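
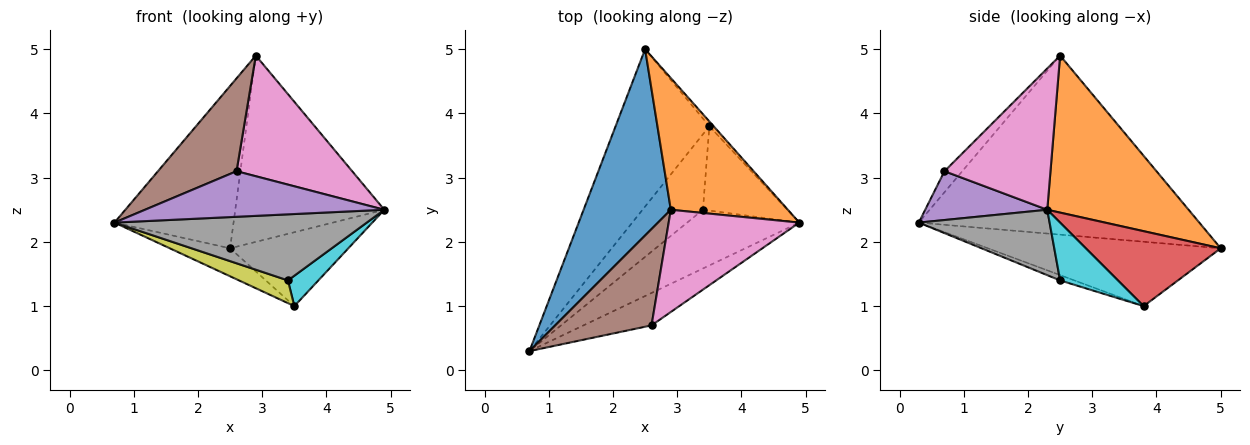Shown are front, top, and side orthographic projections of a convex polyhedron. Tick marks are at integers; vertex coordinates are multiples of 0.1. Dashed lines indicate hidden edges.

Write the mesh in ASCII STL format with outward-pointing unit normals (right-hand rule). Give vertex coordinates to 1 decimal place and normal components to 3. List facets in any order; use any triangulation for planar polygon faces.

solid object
 facet normal -0.840 0.357 0.409
  outer loop
   vertex 2.9 2.5 4.9
   vertex 2.5 5.0 1.9
   vertex 0.7 0.3 2.3
  endloop
 endfacet
 facet normal 0.612 0.646 0.456
  outer loop
   vertex 2.9 2.5 4.9
   vertex 4.9 2.3 2.5
   vertex 2.5 5.0 1.9
  endloop
 endfacet
 facet normal -0.560 0.145 -0.816
  outer loop
   vertex 3.5 3.8 1.0
   vertex 0.7 0.3 2.3
   vertex 2.5 5.0 1.9
  endloop
 endfacet
 facet normal 0.751 0.658 -0.043
  outer loop
   vertex 3.5 3.8 1.0
   vertex 2.5 5.0 1.9
   vertex 4.9 2.3 2.5
  endloop
 endfacet
 facet normal 0.384 -0.752 -0.535
  outer loop
   vertex 2.6 0.7 3.1
   vertex 0.7 0.3 2.3
   vertex 4.9 2.3 2.5
  endloop
 endfacet
 facet normal -0.155 -0.685 0.711
  outer loop
   vertex 2.6 0.7 3.1
   vertex 2.9 2.5 4.9
   vertex 0.7 0.3 2.3
  endloop
 endfacet
 facet normal 0.573 -0.625 0.530
  outer loop
   vertex 2.6 0.7 3.1
   vertex 4.9 2.3 2.5
   vertex 2.9 2.5 4.9
  endloop
 endfacet
 facet normal 0.361 -0.697 -0.619
  outer loop
   vertex 3.4 2.5 1.4
   vertex 4.9 2.3 2.5
   vertex 0.7 0.3 2.3
  endloop
 endfacet
 facet normal -0.084 -0.287 -0.954
  outer loop
   vertex 3.4 2.5 1.4
   vertex 0.7 0.3 2.3
   vertex 3.5 3.8 1.0
  endloop
 endfacet
 facet normal 0.542 -0.285 -0.791
  outer loop
   vertex 3.4 2.5 1.4
   vertex 3.5 3.8 1.0
   vertex 4.9 2.3 2.5
  endloop
 endfacet
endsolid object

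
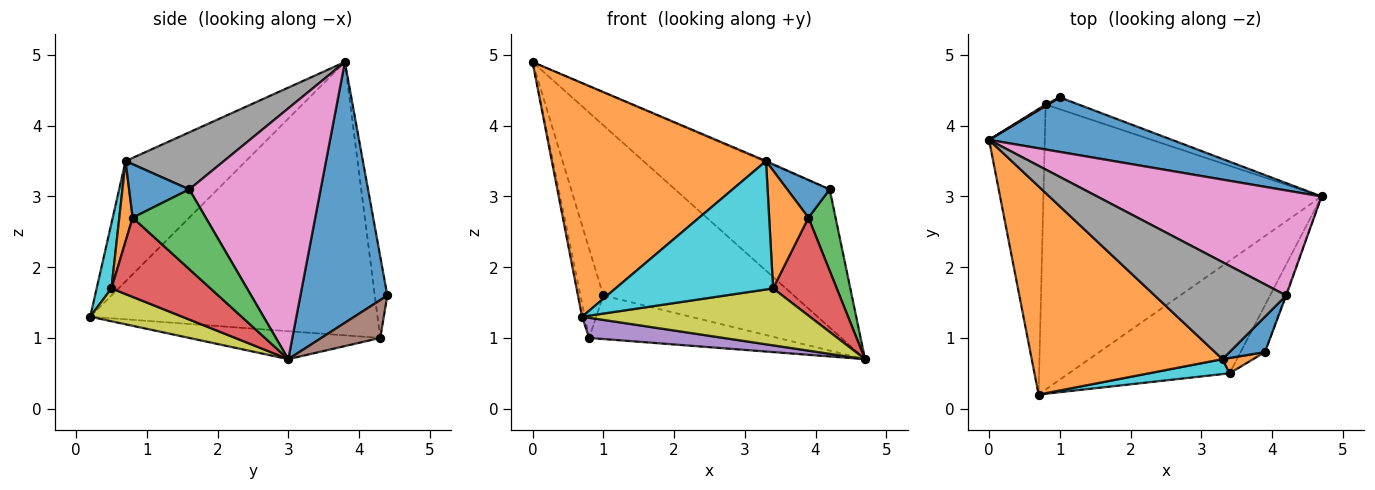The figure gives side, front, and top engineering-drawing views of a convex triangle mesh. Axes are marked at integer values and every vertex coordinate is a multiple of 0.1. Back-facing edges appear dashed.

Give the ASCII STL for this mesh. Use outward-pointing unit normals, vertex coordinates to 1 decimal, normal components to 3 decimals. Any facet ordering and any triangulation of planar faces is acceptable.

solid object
 facet normal 0.399 0.874 0.280
  outer loop
   vertex 1.0 4.4 1.6
   vertex 0.0 3.8 4.9
   vertex 4.7 3.0 0.7
  endloop
 endfacet
 facet normal -0.387 -0.689 0.613
  outer loop
   vertex 3.3 0.7 3.5
   vertex 0.0 3.8 4.9
   vertex 0.7 0.2 1.3
  endloop
 endfacet
 facet normal -0.980 0.009 -0.200
  outer loop
   vertex 0.8 4.3 1.0
   vertex 0.7 0.2 1.3
   vertex 0.0 3.8 4.9
  endloop
 endfacet
 facet normal -0.480 0.877 0.014
  outer loop
   vertex 0.8 4.3 1.0
   vertex 0.0 3.8 4.9
   vertex 1.0 4.4 1.6
  endloop
 endfacet
 facet normal -0.100 -0.070 -0.993
  outer loop
   vertex 0.8 4.3 1.0
   vertex 4.7 3.0 0.7
   vertex 0.7 0.2 1.3
  endloop
 endfacet
 facet normal 0.289 0.924 -0.250
  outer loop
   vertex 0.8 4.3 1.0
   vertex 1.0 4.4 1.6
   vertex 4.7 3.0 0.7
  endloop
 endfacet
 facet normal 0.560 0.659 0.501
  outer loop
   vertex 4.2 1.6 3.1
   vertex 4.7 3.0 0.7
   vertex 0.0 3.8 4.9
  endloop
 endfacet
 facet normal 0.398 0.010 0.917
  outer loop
   vertex 4.2 1.6 3.1
   vertex 0.0 3.8 4.9
   vertex 3.3 0.7 3.5
  endloop
 endfacet
 facet normal 0.179 -0.444 -0.878
  outer loop
   vertex 3.4 0.5 1.7
   vertex 0.7 0.2 1.3
   vertex 4.7 3.0 0.7
  endloop
 endfacet
 facet normal 0.093 -0.989 0.115
  outer loop
   vertex 3.4 0.5 1.7
   vertex 3.3 0.7 3.5
   vertex 0.7 0.2 1.3
  endloop
 endfacet
 facet normal 0.719 -0.507 0.476
  outer loop
   vertex 3.9 0.8 2.7
   vertex 4.2 1.6 3.1
   vertex 3.3 0.7 3.5
  endloop
 endfacet
 facet normal 0.319 -0.940 0.122
  outer loop
   vertex 3.9 0.8 2.7
   vertex 3.3 0.7 3.5
   vertex 3.4 0.5 1.7
  endloop
 endfacet
 facet normal 0.938 -0.348 -0.008
  outer loop
   vertex 3.9 0.8 2.7
   vertex 4.7 3.0 0.7
   vertex 4.2 1.6 3.1
  endloop
 endfacet
 facet normal 0.814 -0.524 -0.250
  outer loop
   vertex 3.9 0.8 2.7
   vertex 3.4 0.5 1.7
   vertex 4.7 3.0 0.7
  endloop
 endfacet
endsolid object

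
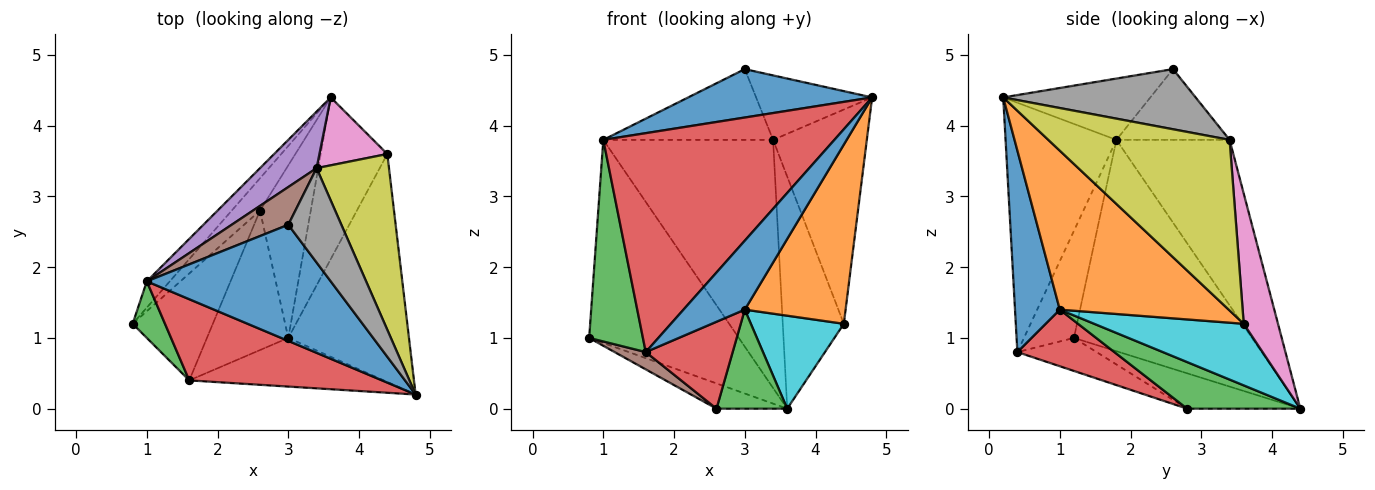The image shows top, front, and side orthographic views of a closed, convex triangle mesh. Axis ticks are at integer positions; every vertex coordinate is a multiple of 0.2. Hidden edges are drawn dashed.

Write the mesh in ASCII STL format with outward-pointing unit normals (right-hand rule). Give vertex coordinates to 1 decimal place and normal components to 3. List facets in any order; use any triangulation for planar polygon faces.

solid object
 facet normal -0.294 -0.368 0.882
  outer loop
   vertex 1.0 1.8 3.8
   vertex 4.8 0.2 4.4
   vertex 3.0 2.6 4.8
  endloop
 endfacet
 facet normal -0.763 0.641 -0.083
  outer loop
   vertex 1.0 1.8 3.8
   vertex 3.6 4.4 0.0
   vertex 0.8 1.2 1.0
  endloop
 endfacet
 facet normal -0.667 -0.717 0.201
  outer loop
   vertex 1.6 0.4 0.8
   vertex 1.0 1.8 3.8
   vertex 0.8 1.2 1.0
  endloop
 endfacet
 facet normal -0.410 -0.855 0.317
  outer loop
   vertex 1.6 0.4 0.8
   vertex 4.8 0.2 4.4
   vertex 1.0 1.8 3.8
  endloop
 endfacet
 facet normal -0.545 0.817 0.186
  outer loop
   vertex 3.4 3.4 3.8
   vertex 3.6 4.4 0.0
   vertex 1.0 1.8 3.8
  endloop
 endfacet
 facet normal -0.507 0.761 0.406
  outer loop
   vertex 3.4 3.4 3.8
   vertex 1.0 1.8 3.8
   vertex 3.0 2.6 4.8
  endloop
 endfacet
 facet normal 0.474 0.845 0.247
  outer loop
   vertex 3.4 3.4 3.8
   vertex 4.4 3.6 1.2
   vertex 3.6 4.4 0.0
  endloop
 endfacet
 facet normal 0.683 0.412 0.603
  outer loop
   vertex 3.4 3.4 3.8
   vertex 3.0 2.6 4.8
   vertex 4.8 0.2 4.4
  endloop
 endfacet
 facet normal 0.831 0.430 0.353
  outer loop
   vertex 3.4 3.4 3.8
   vertex 4.8 0.2 4.4
   vertex 4.4 3.6 1.2
  endloop
 endfacet
 facet normal 0.626 -0.389 -0.676
  outer loop
   vertex 3.0 1.0 1.4
   vertex 3.6 4.4 0.0
   vertex 4.4 3.6 1.2
  endloop
 endfacet
 facet normal 0.513 -0.702 -0.495
  outer loop
   vertex 3.0 1.0 1.4
   vertex 4.8 0.2 4.4
   vertex 1.6 0.4 0.8
  endloop
 endfacet
 facet normal 0.719 -0.429 -0.546
  outer loop
   vertex 3.0 1.0 1.4
   vertex 4.4 3.6 1.2
   vertex 4.8 0.2 4.4
  endloop
 endfacet
 facet normal 0.623 -0.389 -0.679
  outer loop
   vertex 2.6 2.8 0.0
   vertex 3.6 4.4 0.0
   vertex 3.0 1.0 1.4
  endloop
 endfacet
 facet normal 0.508 -0.455 -0.731
  outer loop
   vertex 2.6 2.8 0.0
   vertex 3.0 1.0 1.4
   vertex 1.6 0.4 0.8
  endloop
 endfacet
 facet normal -0.702 0.439 -0.561
  outer loop
   vertex 2.6 2.8 0.0
   vertex 0.8 1.2 1.0
   vertex 3.6 4.4 0.0
  endloop
 endfacet
 facet normal -0.377 -0.148 -0.915
  outer loop
   vertex 2.6 2.8 0.0
   vertex 1.6 0.4 0.8
   vertex 0.8 1.2 1.0
  endloop
 endfacet
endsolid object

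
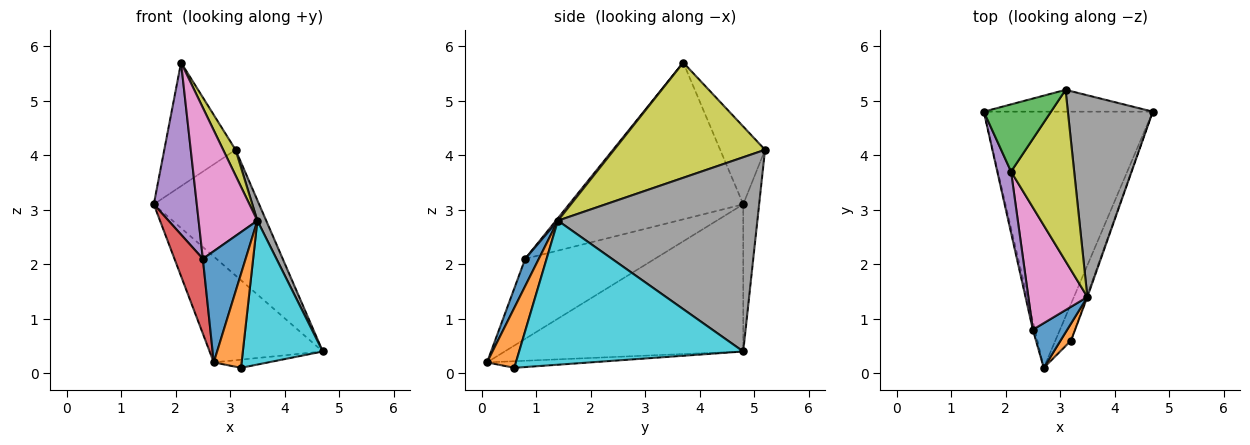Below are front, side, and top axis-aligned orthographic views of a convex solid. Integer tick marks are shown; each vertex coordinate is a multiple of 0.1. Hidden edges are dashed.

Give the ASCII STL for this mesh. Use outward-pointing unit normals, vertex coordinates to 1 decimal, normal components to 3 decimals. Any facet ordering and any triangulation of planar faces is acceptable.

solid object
 facet normal -0.627 0.297 -0.720
  outer loop
   vertex 2.7 0.1 0.2
   vertex 1.6 4.8 3.1
   vertex 4.7 4.8 0.4
  endloop
 endfacet
 facet normal -0.147 0.975 -0.169
  outer loop
   vertex 3.1 5.2 4.1
   vertex 4.7 4.8 0.4
   vertex 1.6 4.8 3.1
  endloop
 endfacet
 facet normal -0.484 0.769 0.418
  outer loop
   vertex 3.1 5.2 4.1
   vertex 1.6 4.8 3.1
   vertex 2.1 3.7 5.7
  endloop
 endfacet
 facet normal -0.977 -0.214 -0.024
  outer loop
   vertex 2.5 0.8 2.1
   vertex 1.6 4.8 3.1
   vertex 2.7 0.1 0.2
  endloop
 endfacet
 facet normal -0.967 -0.239 0.085
  outer loop
   vertex 2.5 0.8 2.1
   vertex 2.1 3.7 5.7
   vertex 1.6 4.8 3.1
  endloop
 endfacet
 facet normal -0.381 0.201 -0.903
  outer loop
   vertex 3.2 0.6 0.1
   vertex 2.7 0.1 0.2
   vertex 4.7 4.8 0.4
  endloop
 endfacet
 facet normal 0.026 -0.777 0.629
  outer loop
   vertex 3.5 1.4 2.8
   vertex 2.1 3.7 5.7
   vertex 2.5 0.8 2.1
  endloop
 endfacet
 facet normal 0.915 -0.041 0.400
  outer loop
   vertex 3.5 1.4 2.8
   vertex 4.7 4.8 0.4
   vertex 3.1 5.2 4.1
  endloop
 endfacet
 facet normal 0.875 -0.072 0.479
  outer loop
   vertex 3.5 1.4 2.8
   vertex 3.1 5.2 4.1
   vertex 2.1 3.7 5.7
  endloop
 endfacet
 facet normal 0.942 -0.336 -0.005
  outer loop
   vertex 3.5 1.4 2.8
   vertex 3.2 0.6 0.1
   vertex 4.7 4.8 0.4
  endloop
 endfacet
 facet normal 0.284 -0.890 0.358
  outer loop
   vertex 3.5 1.4 2.8
   vertex 2.5 0.8 2.1
   vertex 2.7 0.1 0.2
  endloop
 endfacet
 facet normal 0.714 -0.689 0.125
  outer loop
   vertex 3.5 1.4 2.8
   vertex 2.7 0.1 0.2
   vertex 3.2 0.6 0.1
  endloop
 endfacet
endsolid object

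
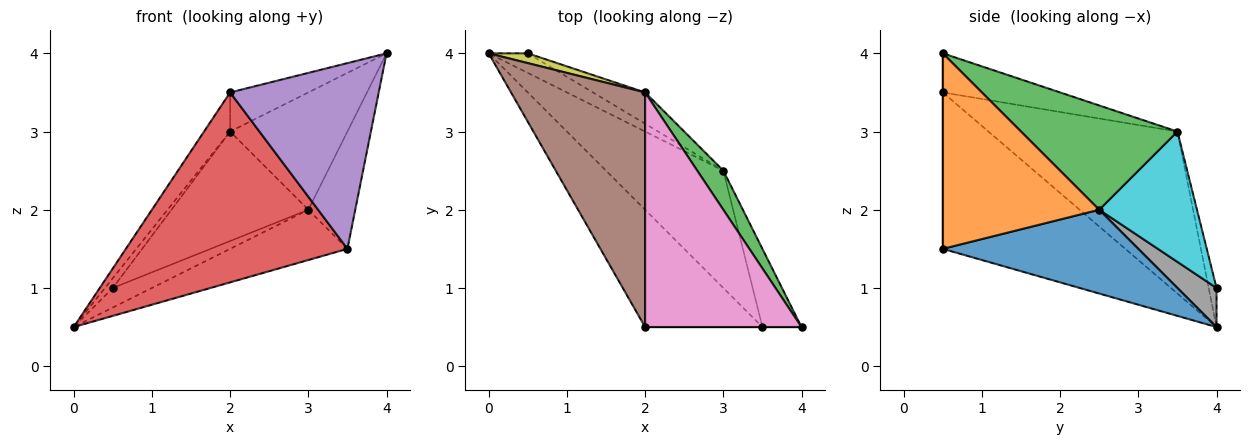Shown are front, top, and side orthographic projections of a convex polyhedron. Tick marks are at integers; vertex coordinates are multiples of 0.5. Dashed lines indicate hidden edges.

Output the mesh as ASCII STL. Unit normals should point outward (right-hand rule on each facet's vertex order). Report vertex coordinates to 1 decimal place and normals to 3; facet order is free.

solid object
 facet normal 0.549 0.329 -0.768
  outer loop
   vertex 3.0 2.5 2.0
   vertex 3.5 0.5 1.5
   vertex 0.0 4.0 0.5
  endloop
 endfacet
 facet normal 0.941 0.282 -0.188
  outer loop
   vertex 3.0 2.5 2.0
   vertex 4.0 0.5 4.0
   vertex 3.5 0.5 1.5
  endloop
 endfacet
 facet normal 0.784 0.588 0.196
  outer loop
   vertex 2.0 3.5 3.0
   vertex 4.0 0.5 4.0
   vertex 3.0 2.5 2.0
  endloop
 endfacet
 facet normal -0.574 -0.697 -0.430
  outer loop
   vertex 2.0 0.5 3.5
   vertex 0.0 4.0 0.5
   vertex 3.5 0.5 1.5
  endloop
 endfacet
 facet normal 0.000 -1.000 0.000
  outer loop
   vertex 2.0 0.5 3.5
   vertex 3.5 0.5 1.5
   vertex 4.0 0.5 4.0
  endloop
 endfacet
 facet normal -0.766 0.106 0.634
  outer loop
   vertex 2.0 0.5 3.5
   vertex 2.0 3.5 3.0
   vertex 0.0 4.0 0.5
  endloop
 endfacet
 facet normal -0.239 0.160 0.958
  outer loop
   vertex 2.0 0.5 3.5
   vertex 4.0 0.5 4.0
   vertex 2.0 3.5 3.0
  endloop
 endfacet
 facet normal 0.577 0.577 -0.577
  outer loop
   vertex 0.5 4.0 1.0
   vertex 3.0 2.5 2.0
   vertex 0.0 4.0 0.5
  endloop
 endfacet
 facet normal -0.577 0.577 0.577
  outer loop
   vertex 0.5 4.0 1.0
   vertex 0.0 4.0 0.5
   vertex 2.0 3.5 3.0
  endloop
 endfacet
 facet normal 0.566 0.793 -0.226
  outer loop
   vertex 0.5 4.0 1.0
   vertex 2.0 3.5 3.0
   vertex 3.0 2.5 2.0
  endloop
 endfacet
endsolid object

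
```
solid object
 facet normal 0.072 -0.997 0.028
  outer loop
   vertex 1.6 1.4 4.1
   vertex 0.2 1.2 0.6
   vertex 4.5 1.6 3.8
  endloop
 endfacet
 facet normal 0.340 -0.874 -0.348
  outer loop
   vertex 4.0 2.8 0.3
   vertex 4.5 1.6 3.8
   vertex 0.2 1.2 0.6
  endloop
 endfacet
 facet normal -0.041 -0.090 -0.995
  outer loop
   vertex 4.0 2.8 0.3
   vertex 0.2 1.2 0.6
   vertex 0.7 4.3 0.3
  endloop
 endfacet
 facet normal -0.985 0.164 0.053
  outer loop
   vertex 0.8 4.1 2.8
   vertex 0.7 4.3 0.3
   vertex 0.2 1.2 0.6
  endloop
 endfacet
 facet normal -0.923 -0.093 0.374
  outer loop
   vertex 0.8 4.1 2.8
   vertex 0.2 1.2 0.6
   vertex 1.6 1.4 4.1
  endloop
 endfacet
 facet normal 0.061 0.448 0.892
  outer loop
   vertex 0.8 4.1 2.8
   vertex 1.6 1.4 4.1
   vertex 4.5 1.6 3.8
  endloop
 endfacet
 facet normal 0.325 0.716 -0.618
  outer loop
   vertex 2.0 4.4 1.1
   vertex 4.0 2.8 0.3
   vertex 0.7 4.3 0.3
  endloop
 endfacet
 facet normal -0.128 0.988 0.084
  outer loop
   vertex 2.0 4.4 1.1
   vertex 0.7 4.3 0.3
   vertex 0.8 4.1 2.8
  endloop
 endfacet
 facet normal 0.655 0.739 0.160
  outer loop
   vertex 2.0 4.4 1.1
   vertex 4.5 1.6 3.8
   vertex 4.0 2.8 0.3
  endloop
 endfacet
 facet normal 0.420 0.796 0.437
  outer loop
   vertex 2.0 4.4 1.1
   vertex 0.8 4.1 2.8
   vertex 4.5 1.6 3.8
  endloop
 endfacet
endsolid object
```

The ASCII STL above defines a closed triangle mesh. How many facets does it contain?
10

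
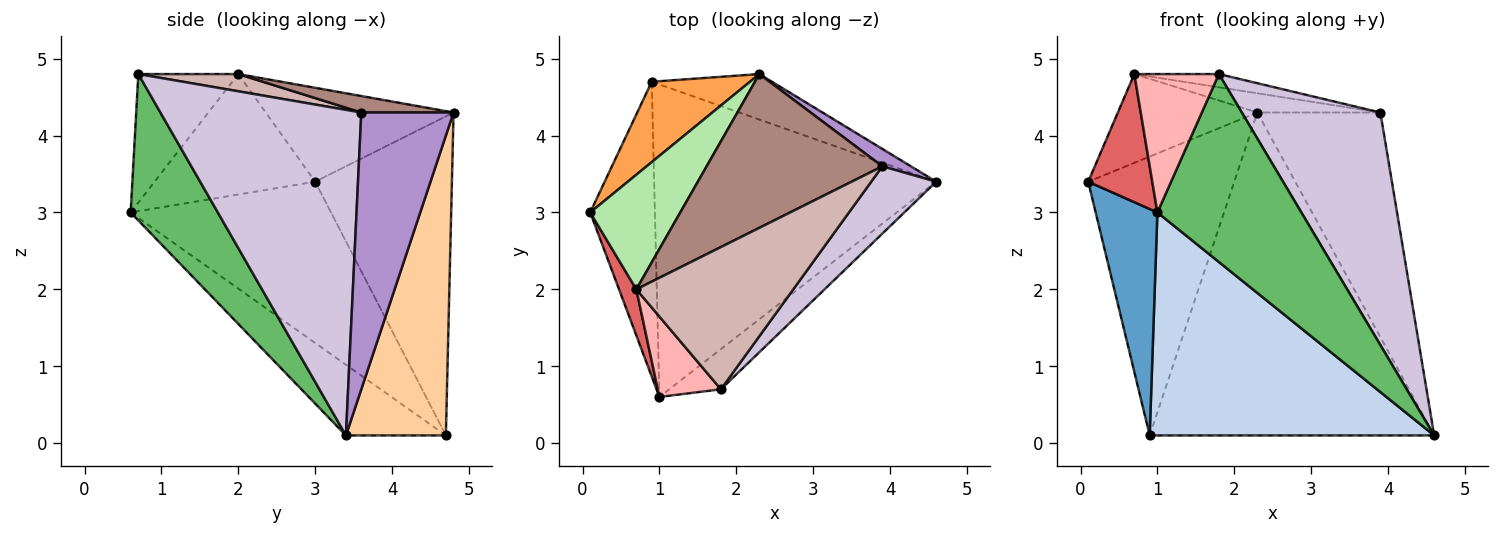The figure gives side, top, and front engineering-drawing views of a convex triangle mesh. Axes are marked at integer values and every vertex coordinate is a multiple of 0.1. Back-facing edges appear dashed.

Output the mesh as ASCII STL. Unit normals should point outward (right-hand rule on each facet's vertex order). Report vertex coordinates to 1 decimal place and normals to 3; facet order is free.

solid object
 facet normal -0.892 -0.275 -0.358
  outer loop
   vertex 0.9 4.7 0.1
   vertex 1.0 0.6 3.0
   vertex 0.1 3.0 3.4
  endloop
 endfacet
 facet normal -0.200 -0.569 -0.798
  outer loop
   vertex 0.9 4.7 0.1
   vertex 4.6 3.4 0.1
   vertex 1.0 0.6 3.0
  endloop
 endfacet
 facet normal -0.669 0.714 0.206
  outer loop
   vertex 0.9 4.7 0.1
   vertex 0.1 3.0 3.4
   vertex 2.3 4.8 4.3
  endloop
 endfacet
 facet normal 0.329 0.935 -0.132
  outer loop
   vertex 0.9 4.7 0.1
   vertex 2.3 4.8 4.3
   vertex 4.6 3.4 0.1
  endloop
 endfacet
 facet normal 0.510 -0.841 -0.180
  outer loop
   vertex 1.8 0.7 4.8
   vertex 1.0 0.6 3.0
   vertex 4.6 3.4 0.1
  endloop
 endfacet
 facet normal -0.636 0.472 0.610
  outer loop
   vertex 0.7 2.0 4.8
   vertex 2.3 4.8 4.3
   vertex 0.1 3.0 3.4
  endloop
 endfacet
 facet normal -0.921 -0.367 0.132
  outer loop
   vertex 0.7 2.0 4.8
   vertex 0.1 3.0 3.4
   vertex 1.0 0.6 3.0
  endloop
 endfacet
 facet normal -0.715 -0.605 0.351
  outer loop
   vertex 0.7 2.0 4.8
   vertex 1.0 0.6 3.0
   vertex 1.8 0.7 4.8
  endloop
 endfacet
 facet normal 0.599 0.798 0.062
  outer loop
   vertex 3.9 3.6 4.3
   vertex 4.6 3.4 0.1
   vertex 2.3 4.8 4.3
  endloop
 endfacet
 facet normal 0.812 -0.560 0.162
  outer loop
   vertex 3.9 3.6 4.3
   vertex 1.8 0.7 4.8
   vertex 4.6 3.4 0.1
  endloop
 endfacet
 facet normal 0.093 0.124 0.988
  outer loop
   vertex 3.9 3.6 4.3
   vertex 2.3 4.8 4.3
   vertex 0.7 2.0 4.8
  endloop
 endfacet
 facet normal 0.109 0.092 0.990
  outer loop
   vertex 3.9 3.6 4.3
   vertex 0.7 2.0 4.8
   vertex 1.8 0.7 4.8
  endloop
 endfacet
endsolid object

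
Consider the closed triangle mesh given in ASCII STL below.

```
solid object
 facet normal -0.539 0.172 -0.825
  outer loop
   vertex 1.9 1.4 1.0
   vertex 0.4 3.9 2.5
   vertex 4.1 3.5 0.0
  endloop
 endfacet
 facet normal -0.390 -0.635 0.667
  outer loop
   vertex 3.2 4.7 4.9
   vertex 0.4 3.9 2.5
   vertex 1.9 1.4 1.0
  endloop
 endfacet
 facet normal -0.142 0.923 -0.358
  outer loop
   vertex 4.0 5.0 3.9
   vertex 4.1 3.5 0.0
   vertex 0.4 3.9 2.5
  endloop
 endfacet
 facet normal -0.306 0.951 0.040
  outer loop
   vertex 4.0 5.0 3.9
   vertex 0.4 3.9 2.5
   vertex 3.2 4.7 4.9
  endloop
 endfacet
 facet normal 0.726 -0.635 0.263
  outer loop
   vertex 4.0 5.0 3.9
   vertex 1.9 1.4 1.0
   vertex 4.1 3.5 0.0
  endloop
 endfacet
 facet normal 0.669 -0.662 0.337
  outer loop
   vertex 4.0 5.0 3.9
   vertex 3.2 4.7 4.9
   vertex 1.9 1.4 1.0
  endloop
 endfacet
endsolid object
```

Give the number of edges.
9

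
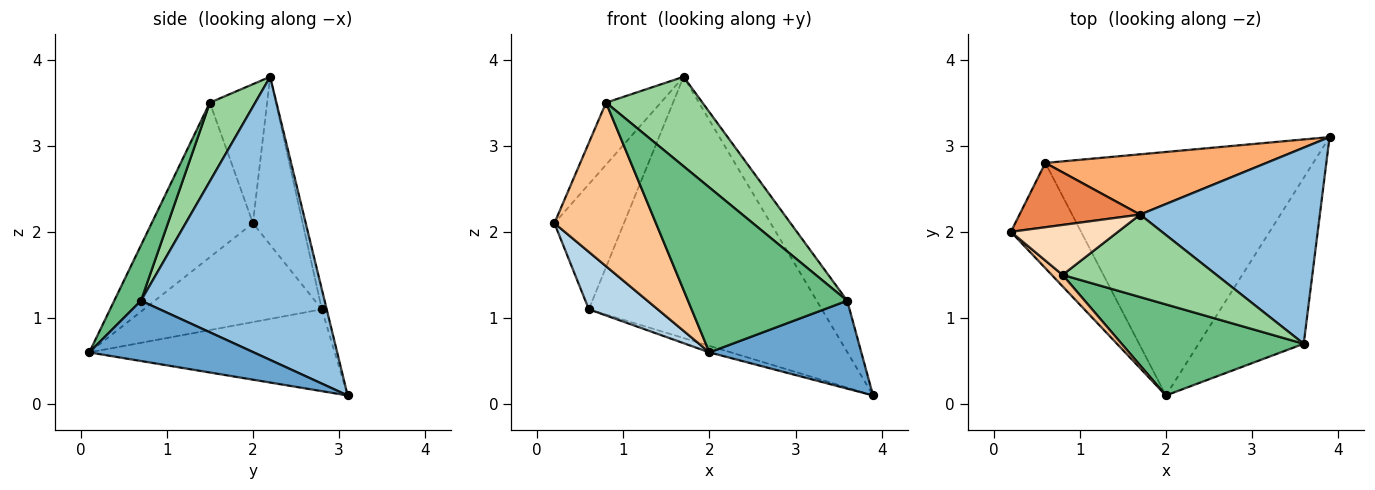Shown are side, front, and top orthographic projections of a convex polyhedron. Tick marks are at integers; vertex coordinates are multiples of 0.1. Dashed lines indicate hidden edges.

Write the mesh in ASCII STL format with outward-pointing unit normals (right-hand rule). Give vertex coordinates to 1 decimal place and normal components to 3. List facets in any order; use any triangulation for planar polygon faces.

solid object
 facet normal 0.452 -0.418 -0.788
  outer loop
   vertex 3.6 0.7 1.2
   vertex 2.0 0.1 0.6
   vertex 3.9 3.1 0.1
  endloop
 endfacet
 facet normal 0.836 0.139 0.531
  outer loop
   vertex 3.6 0.7 1.2
   vertex 3.9 3.1 0.1
   vertex 1.7 2.2 3.8
  endloop
 endfacet
 facet normal -0.778 -0.301 -0.552
  outer loop
   vertex 0.6 2.8 1.1
   vertex 2.0 0.1 0.6
   vertex 0.2 2.0 2.1
  endloop
 endfacet
 facet normal -0.292 0.026 -0.956
  outer loop
   vertex 0.6 2.8 1.1
   vertex 3.9 3.1 0.1
   vertex 2.0 0.1 0.6
  endloop
 endfacet
 facet normal -0.537 0.750 0.386
  outer loop
   vertex 0.6 2.8 1.1
   vertex 0.2 2.0 2.1
   vertex 1.7 2.2 3.8
  endloop
 endfacet
 facet normal -0.020 0.974 0.225
  outer loop
   vertex 0.6 2.8 1.1
   vertex 1.7 2.2 3.8
   vertex 3.9 3.1 0.1
  endloop
 endfacet
 facet normal -0.705 -0.707 0.050
  outer loop
   vertex 0.8 1.5 3.5
   vertex 0.2 2.0 2.1
   vertex 2.0 0.1 0.6
  endloop
 endfacet
 facet normal -0.632 0.604 0.486
  outer loop
   vertex 0.8 1.5 3.5
   vertex 1.7 2.2 3.8
   vertex 0.2 2.0 2.1
  endloop
 endfacet
 facet normal 0.145 -0.866 0.478
  outer loop
   vertex 0.8 1.5 3.5
   vertex 2.0 0.1 0.6
   vertex 3.6 0.7 1.2
  endloop
 endfacet
 facet normal 0.327 -0.695 0.640
  outer loop
   vertex 0.8 1.5 3.5
   vertex 3.6 0.7 1.2
   vertex 1.7 2.2 3.8
  endloop
 endfacet
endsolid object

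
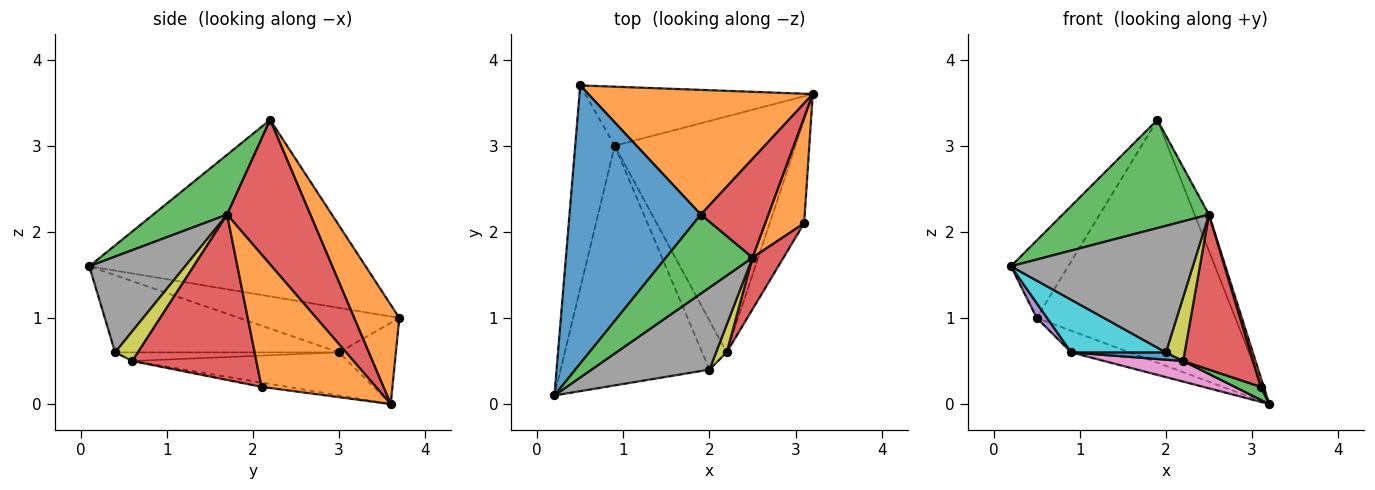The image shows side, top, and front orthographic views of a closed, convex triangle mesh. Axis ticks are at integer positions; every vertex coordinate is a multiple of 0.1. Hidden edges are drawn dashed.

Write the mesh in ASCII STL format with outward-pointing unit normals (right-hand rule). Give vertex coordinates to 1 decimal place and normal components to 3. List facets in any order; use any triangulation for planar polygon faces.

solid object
 facet normal -0.791 0.164 0.589
  outer loop
   vertex 1.9 2.2 3.3
   vertex 0.5 3.7 1.0
   vertex 0.2 0.1 1.6
  endloop
 endfacet
 facet normal 0.198 0.872 0.448
  outer loop
   vertex 1.9 2.2 3.3
   vertex 3.2 3.6 0.0
   vertex 0.5 3.7 1.0
  endloop
 endfacet
 facet normal 0.378 -0.748 0.546
  outer loop
   vertex 2.5 1.7 2.2
   vertex 1.9 2.2 3.3
   vertex 0.2 0.1 1.6
  endloop
 endfacet
 facet normal 0.895 0.154 0.418
  outer loop
   vertex 2.5 1.7 2.2
   vertex 3.2 3.6 0.0
   vertex 1.9 2.2 3.3
  endloop
 endfacet
 facet normal -0.747 -0.048 -0.663
  outer loop
   vertex 0.9 3.0 0.6
   vertex 0.2 0.1 1.6
   vertex 0.5 3.7 1.0
  endloop
 endfacet
 facet normal -0.318 0.327 -0.890
  outer loop
   vertex 0.9 3.0 0.6
   vertex 0.5 3.7 1.0
   vertex 3.2 3.6 0.0
  endloop
 endfacet
 facet normal -0.231 -0.085 -0.969
  outer loop
   vertex 2.2 0.6 0.5
   vertex 0.9 3.0 0.6
   vertex 3.2 3.6 0.0
  endloop
 endfacet
 facet normal 0.404 -0.768 0.497
  outer loop
   vertex 2.0 0.4 0.6
   vertex 2.5 1.7 2.2
   vertex 0.2 0.1 1.6
  endloop
 endfacet
 facet normal 0.745 -0.612 0.265
  outer loop
   vertex 2.0 0.4 0.6
   vertex 2.2 0.6 0.5
   vertex 2.5 1.7 2.2
  endloop
 endfacet
 facet normal -0.452 -0.191 -0.871
  outer loop
   vertex 2.0 0.4 0.6
   vertex 0.2 0.1 1.6
   vertex 0.9 3.0 0.6
  endloop
 endfacet
 facet normal -0.328 -0.139 -0.934
  outer loop
   vertex 2.0 0.4 0.6
   vertex 0.9 3.0 0.6
   vertex 2.2 0.6 0.5
  endloop
 endfacet
 facet normal 0.959 -0.026 0.282
  outer loop
   vertex 3.1 2.1 0.2
   vertex 3.2 3.6 0.0
   vertex 2.5 1.7 2.2
  endloop
 endfacet
 facet normal -0.123 -0.123 -0.985
  outer loop
   vertex 3.1 2.1 0.2
   vertex 2.2 0.6 0.5
   vertex 3.2 3.6 0.0
  endloop
 endfacet
 facet normal 0.860 -0.484 0.161
  outer loop
   vertex 3.1 2.1 0.2
   vertex 2.5 1.7 2.2
   vertex 2.2 0.6 0.5
  endloop
 endfacet
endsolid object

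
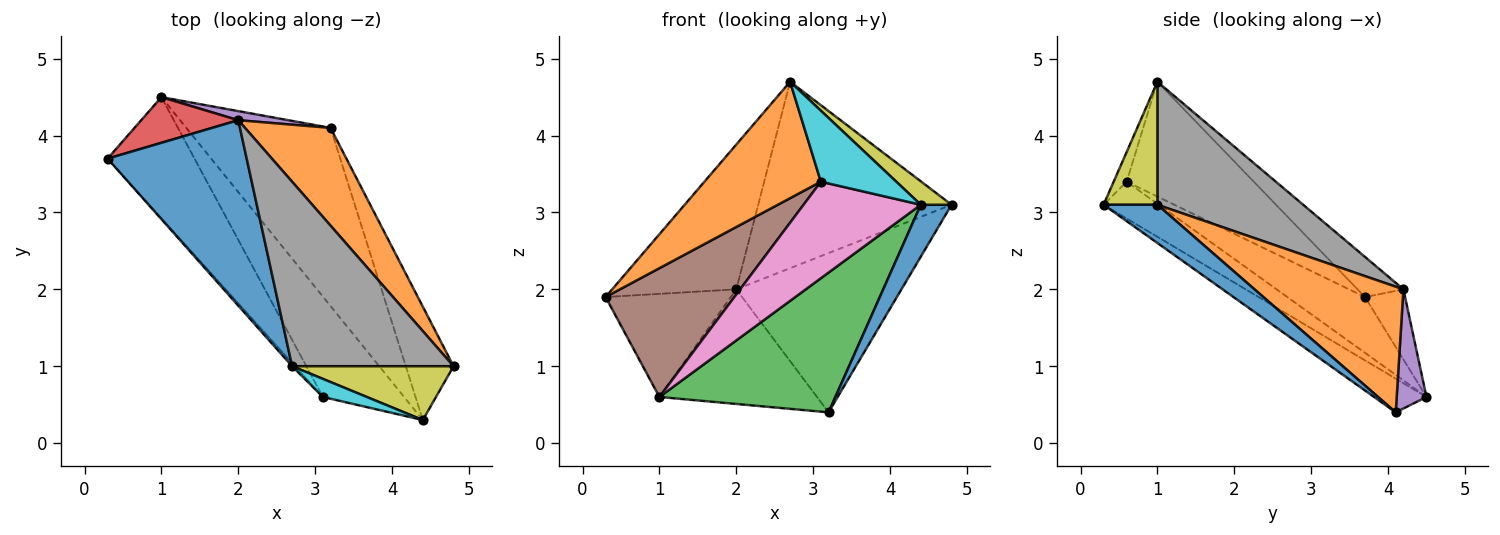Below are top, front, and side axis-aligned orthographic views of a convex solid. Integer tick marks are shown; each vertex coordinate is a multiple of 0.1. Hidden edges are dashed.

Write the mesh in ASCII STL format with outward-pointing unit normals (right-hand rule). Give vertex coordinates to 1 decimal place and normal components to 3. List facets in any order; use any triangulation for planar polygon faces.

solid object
 facet normal 0.589 -0.336 -0.735
  outer loop
   vertex 4.4 0.3 3.1
   vertex 3.2 4.1 0.4
   vertex 4.8 1.0 3.1
  endloop
 endfacet
 facet normal 0.609 0.676 0.415
  outer loop
   vertex 2.0 4.2 2.0
   vertex 4.8 1.0 3.1
   vertex 3.2 4.1 0.4
  endloop
 endfacet
 facet normal -0.181 -0.607 -0.774
  outer loop
   vertex 1.0 4.5 0.6
   vertex 3.2 4.1 0.4
   vertex 4.4 0.3 3.1
  endloop
 endfacet
 facet normal -0.281 0.877 0.389
  outer loop
   vertex 1.0 4.5 0.6
   vertex 0.3 3.7 1.9
   vertex 2.0 4.2 2.0
  endloop
 endfacet
 facet normal 0.185 0.980 0.078
  outer loop
   vertex 1.0 4.5 0.6
   vertex 2.0 4.2 2.0
   vertex 3.2 4.1 0.4
  endloop
 endfacet
 facet normal -0.402 -0.667 -0.627
  outer loop
   vertex 1.0 4.5 0.6
   vertex 3.1 0.6 3.4
   vertex 0.3 3.7 1.9
  endloop
 endfacet
 facet normal -0.310 -0.659 -0.685
  outer loop
   vertex 1.0 4.5 0.6
   vertex 4.4 0.3 3.1
   vertex 3.1 0.6 3.4
  endloop
 endfacet
 facet normal 0.472 0.626 0.620
  outer loop
   vertex 2.7 1.0 4.7
   vertex 4.8 1.0 3.1
   vertex 2.0 4.2 2.0
  endloop
 endfacet
 facet normal 0.573 -0.327 0.752
  outer loop
   vertex 2.7 1.0 4.7
   vertex 4.4 0.3 3.1
   vertex 4.8 1.0 3.1
  endloop
 endfacet
 facet normal -0.164 -0.956 0.244
  outer loop
   vertex 2.7 1.0 4.7
   vertex 3.1 0.6 3.4
   vertex 4.4 0.3 3.1
  endloop
 endfacet
 facet normal -0.222 0.600 0.769
  outer loop
   vertex 2.7 1.0 4.7
   vertex 2.0 4.2 2.0
   vertex 0.3 3.7 1.9
  endloop
 endfacet
 facet normal -0.737 -0.675 -0.019
  outer loop
   vertex 2.7 1.0 4.7
   vertex 0.3 3.7 1.9
   vertex 3.1 0.6 3.4
  endloop
 endfacet
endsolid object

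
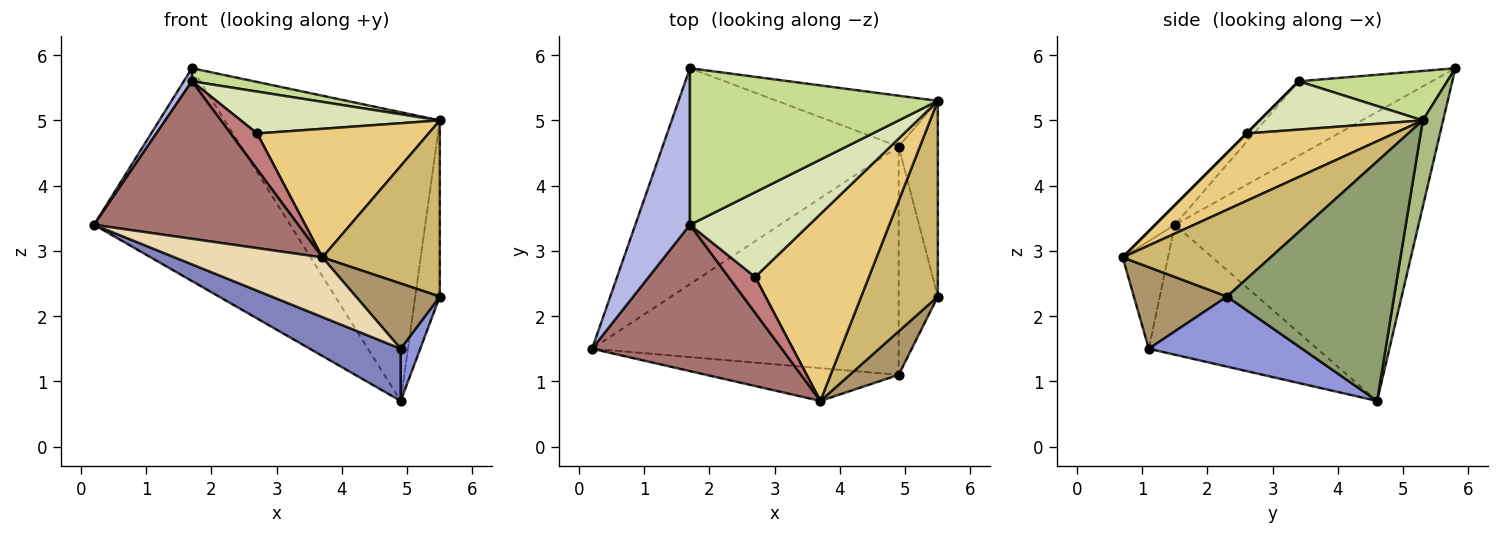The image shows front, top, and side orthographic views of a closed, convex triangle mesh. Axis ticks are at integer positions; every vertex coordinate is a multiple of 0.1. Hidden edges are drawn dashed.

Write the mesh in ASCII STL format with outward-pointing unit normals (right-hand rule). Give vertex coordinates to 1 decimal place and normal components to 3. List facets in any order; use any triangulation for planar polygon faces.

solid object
 facet normal -0.657 0.529 -0.537
  outer loop
   vertex 4.9 4.6 0.7
   vertex 0.2 1.5 3.4
   vertex 1.7 5.8 5.8
  endloop
 endfacet
 facet normal -0.382 -0.206 -0.901
  outer loop
   vertex 4.9 1.1 1.5
   vertex 0.2 1.5 3.4
   vertex 4.9 4.6 0.7
  endloop
 endfacet
 facet normal 0.868 -0.111 -0.485
  outer loop
   vertex 4.9 1.1 1.5
   vertex 4.9 4.6 0.7
   vertex 5.5 2.3 2.3
  endloop
 endfacet
 facet normal -0.805 -0.049 0.591
  outer loop
   vertex 1.7 3.4 5.6
   vertex 1.7 5.8 5.8
   vertex 0.2 1.5 3.4
  endloop
 endfacet
 facet normal 0.977 0.144 -0.160
  outer loop
   vertex 5.5 5.3 5.0
   vertex 5.5 2.3 2.3
   vertex 4.9 4.6 0.7
  endloop
 endfacet
 facet normal 0.093 0.981 -0.173
  outer loop
   vertex 5.5 5.3 5.0
   vertex 4.9 4.6 0.7
   vertex 1.7 5.8 5.8
  endloop
 endfacet
 facet normal 0.195 -0.081 0.977
  outer loop
   vertex 5.5 5.3 5.0
   vertex 1.7 5.8 5.8
   vertex 1.7 3.4 5.6
  endloop
 endfacet
 facet normal 0.341 -0.416 0.843
  outer loop
   vertex 5.5 5.3 5.0
   vertex 1.7 3.4 5.6
   vertex 2.7 2.6 4.8
  endloop
 endfacet
 facet normal 0.679 -0.611 0.407
  outer loop
   vertex 3.7 0.7 2.9
   vertex 4.9 1.1 1.5
   vertex 5.5 2.3 2.3
  endloop
 endfacet
 facet normal 0.644 -0.512 0.568
  outer loop
   vertex 3.7 0.7 2.9
   vertex 5.5 2.3 2.3
   vertex 5.5 5.3 5.0
  endloop
 endfacet
 facet normal 0.438 -0.510 0.740
  outer loop
   vertex 3.7 0.7 2.9
   vertex 5.5 5.3 5.0
   vertex 2.7 2.6 4.8
  endloop
 endfacet
 facet normal -0.260 -0.847 -0.465
  outer loop
   vertex 3.7 0.7 2.9
   vertex 0.2 1.5 3.4
   vertex 4.9 1.1 1.5
  endloop
 endfacet
 facet normal -0.070 -0.731 0.679
  outer loop
   vertex 3.7 0.7 2.9
   vertex 1.7 3.4 5.6
   vertex 0.2 1.5 3.4
  endloop
 endfacet
 facet normal 0.000 -0.707 0.707
  outer loop
   vertex 3.7 0.7 2.9
   vertex 2.7 2.6 4.8
   vertex 1.7 3.4 5.6
  endloop
 endfacet
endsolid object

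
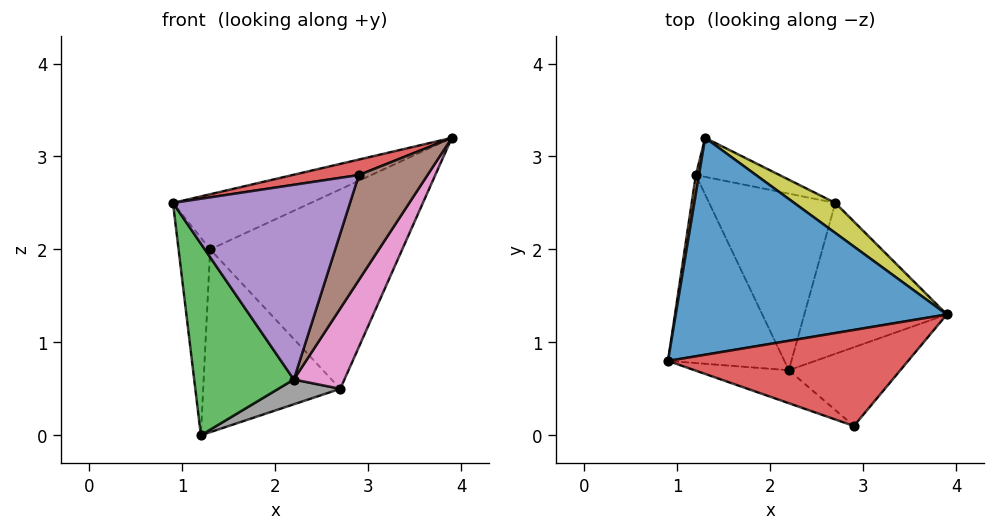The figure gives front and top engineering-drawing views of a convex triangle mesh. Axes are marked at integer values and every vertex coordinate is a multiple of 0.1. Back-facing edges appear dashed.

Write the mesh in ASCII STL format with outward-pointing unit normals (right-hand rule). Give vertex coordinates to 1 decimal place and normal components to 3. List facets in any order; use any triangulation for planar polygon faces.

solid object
 facet normal -0.258 0.238 0.936
  outer loop
   vertex 1.3 3.2 2.0
   vertex 0.9 0.8 2.5
   vertex 3.9 1.3 3.2
  endloop
 endfacet
 facet normal -0.986 0.168 0.016
  outer loop
   vertex 1.2 2.8 0.0
   vertex 0.9 0.8 2.5
   vertex 1.3 3.2 2.0
  endloop
 endfacet
 facet normal -0.733 -0.485 -0.476
  outer loop
   vertex 2.2 0.7 0.6
   vertex 0.9 0.8 2.5
   vertex 1.2 2.8 0.0
  endloop
 endfacet
 facet normal -0.200 -0.156 0.967
  outer loop
   vertex 2.9 0.1 2.8
   vertex 3.9 1.3 3.2
   vertex 0.9 0.8 2.5
  endloop
 endfacet
 facet normal -0.305 -0.939 -0.159
  outer loop
   vertex 2.9 0.1 2.8
   vertex 0.9 0.8 2.5
   vertex 2.2 0.7 0.6
  endloop
 endfacet
 facet normal 0.768 -0.512 -0.384
  outer loop
   vertex 2.9 0.1 2.8
   vertex 2.2 0.7 0.6
   vertex 3.9 1.3 3.2
  endloop
 endfacet
 facet normal 0.835 -0.259 -0.486
  outer loop
   vertex 2.7 2.5 0.5
   vertex 3.9 1.3 3.2
   vertex 2.2 0.7 0.6
  endloop
 endfacet
 facet normal 0.289 -0.133 -0.948
  outer loop
   vertex 2.7 2.5 0.5
   vertex 2.2 0.7 0.6
   vertex 1.2 2.8 0.0
  endloop
 endfacet
 facet normal 0.547 0.828 0.125
  outer loop
   vertex 2.7 2.5 0.5
   vertex 1.3 3.2 2.0
   vertex 3.9 1.3 3.2
  endloop
 endfacet
 facet normal 0.256 0.945 -0.202
  outer loop
   vertex 2.7 2.5 0.5
   vertex 1.2 2.8 0.0
   vertex 1.3 3.2 2.0
  endloop
 endfacet
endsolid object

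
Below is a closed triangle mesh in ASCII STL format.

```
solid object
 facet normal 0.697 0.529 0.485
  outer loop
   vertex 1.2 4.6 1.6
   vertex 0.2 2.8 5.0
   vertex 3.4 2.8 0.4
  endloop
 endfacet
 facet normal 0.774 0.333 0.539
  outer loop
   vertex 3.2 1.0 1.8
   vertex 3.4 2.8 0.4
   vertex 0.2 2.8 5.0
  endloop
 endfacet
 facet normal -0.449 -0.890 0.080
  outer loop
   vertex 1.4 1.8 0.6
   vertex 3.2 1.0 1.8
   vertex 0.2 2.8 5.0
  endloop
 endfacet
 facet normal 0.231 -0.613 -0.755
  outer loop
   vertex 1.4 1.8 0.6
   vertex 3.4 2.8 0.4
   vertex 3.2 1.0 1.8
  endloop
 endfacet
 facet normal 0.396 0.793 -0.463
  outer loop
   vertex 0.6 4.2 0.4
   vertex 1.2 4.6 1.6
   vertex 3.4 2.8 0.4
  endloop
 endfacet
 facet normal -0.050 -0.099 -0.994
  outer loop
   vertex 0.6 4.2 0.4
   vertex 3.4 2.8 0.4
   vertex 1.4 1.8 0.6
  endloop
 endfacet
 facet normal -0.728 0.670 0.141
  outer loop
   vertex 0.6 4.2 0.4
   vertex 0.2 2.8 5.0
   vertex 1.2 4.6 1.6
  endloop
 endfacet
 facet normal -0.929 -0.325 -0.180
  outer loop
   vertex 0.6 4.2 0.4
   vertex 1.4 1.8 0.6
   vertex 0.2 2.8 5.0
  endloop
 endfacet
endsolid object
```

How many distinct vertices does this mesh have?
6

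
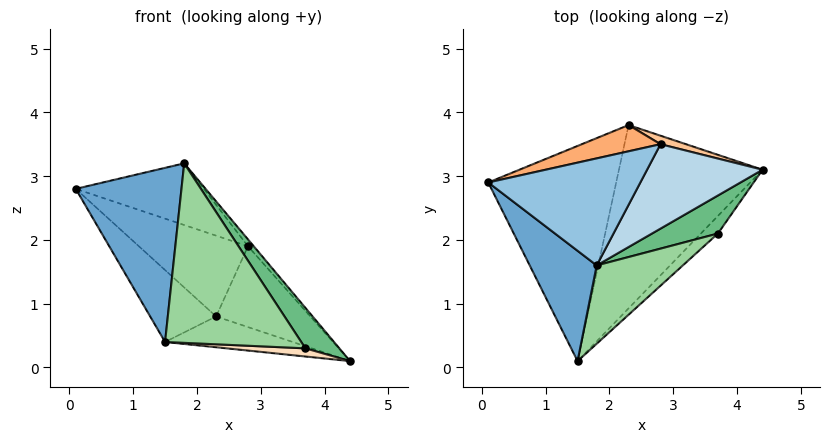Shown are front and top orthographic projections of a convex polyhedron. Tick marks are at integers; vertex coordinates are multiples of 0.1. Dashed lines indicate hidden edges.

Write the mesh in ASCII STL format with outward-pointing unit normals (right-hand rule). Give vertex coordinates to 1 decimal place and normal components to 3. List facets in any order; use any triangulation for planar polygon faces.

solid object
 facet normal -0.611 -0.669 0.424
  outer loop
   vertex 1.8 1.6 3.2
   vertex 0.1 2.9 2.8
   vertex 1.5 0.1 0.4
  endloop
 endfacet
 facet normal 0.175 0.492 0.853
  outer loop
   vertex 2.8 3.5 1.9
   vertex 0.1 2.9 2.8
   vertex 1.8 1.6 3.2
  endloop
 endfacet
 facet normal 0.752 0.053 0.657
  outer loop
   vertex 2.8 3.5 1.9
   vertex 1.8 1.6 3.2
   vertex 4.4 3.1 0.1
  endloop
 endfacet
 facet normal -0.704 0.225 -0.673
  outer loop
   vertex 2.3 3.8 0.8
   vertex 1.5 0.1 0.4
   vertex 0.1 2.9 2.8
  endloop
 endfacet
 facet normal -0.264 0.160 -0.951
  outer loop
   vertex 2.3 3.8 0.8
   vertex 4.4 3.1 0.1
   vertex 1.5 0.1 0.4
  endloop
 endfacet
 facet normal -0.108 0.946 0.307
  outer loop
   vertex 2.3 3.8 0.8
   vertex 0.1 2.9 2.8
   vertex 2.8 3.5 1.9
  endloop
 endfacet
 facet normal 0.344 0.934 0.098
  outer loop
   vertex 2.3 3.8 0.8
   vertex 2.8 3.5 1.9
   vertex 4.4 3.1 0.1
  endloop
 endfacet
 facet normal 0.322 -0.397 -0.859
  outer loop
   vertex 3.7 2.1 0.3
   vertex 1.5 0.1 0.4
   vertex 4.4 3.1 0.1
  endloop
 endfacet
 facet normal 0.778 -0.458 0.430
  outer loop
   vertex 3.7 2.1 0.3
   vertex 4.4 3.1 0.1
   vertex 1.8 1.6 3.2
  endloop
 endfacet
 facet normal 0.648 -0.698 0.304
  outer loop
   vertex 3.7 2.1 0.3
   vertex 1.8 1.6 3.2
   vertex 1.5 0.1 0.4
  endloop
 endfacet
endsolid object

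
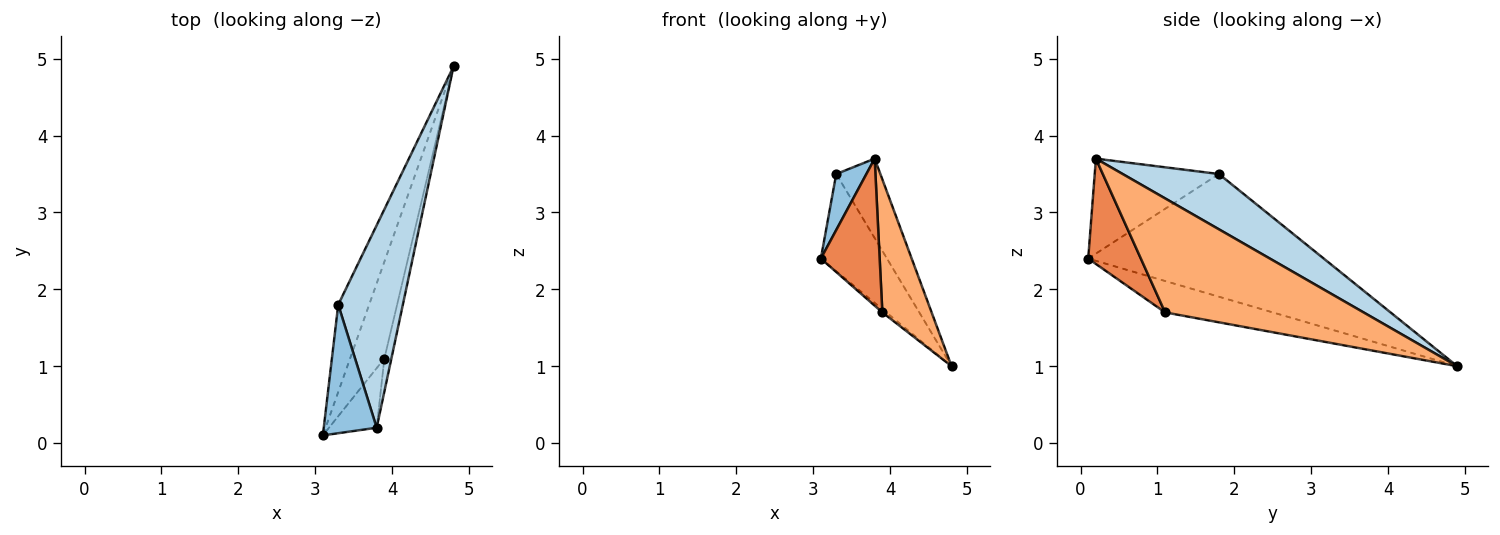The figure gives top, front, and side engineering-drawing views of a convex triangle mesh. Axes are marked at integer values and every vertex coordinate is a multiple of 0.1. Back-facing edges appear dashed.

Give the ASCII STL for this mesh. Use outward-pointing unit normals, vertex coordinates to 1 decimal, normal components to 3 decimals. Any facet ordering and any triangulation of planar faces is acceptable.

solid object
 facet normal -0.936 0.263 -0.236
  outer loop
   vertex 3.3 1.8 3.5
   vertex 4.8 4.9 1.0
   vertex 3.1 0.1 2.4
  endloop
 endfacet
 facet normal -0.855 -0.208 0.476
  outer loop
   vertex 3.3 1.8 3.5
   vertex 3.1 0.1 2.4
   vertex 3.8 0.2 3.7
  endloop
 endfacet
 facet normal 0.623 0.286 0.728
  outer loop
   vertex 3.3 1.8 3.5
   vertex 3.8 0.2 3.7
   vertex 4.8 4.9 1.0
  endloop
 endfacet
 facet normal -0.675 0.024 -0.737
  outer loop
   vertex 3.9 1.1 1.7
   vertex 3.1 0.1 2.4
   vertex 4.8 4.9 1.0
  endloop
 endfacet
 facet normal 0.639 -0.713 -0.289
  outer loop
   vertex 3.9 1.1 1.7
   vertex 3.8 0.2 3.7
   vertex 3.1 0.1 2.4
  endloop
 endfacet
 facet normal 0.969 -0.240 -0.060
  outer loop
   vertex 3.9 1.1 1.7
   vertex 4.8 4.9 1.0
   vertex 3.8 0.2 3.7
  endloop
 endfacet
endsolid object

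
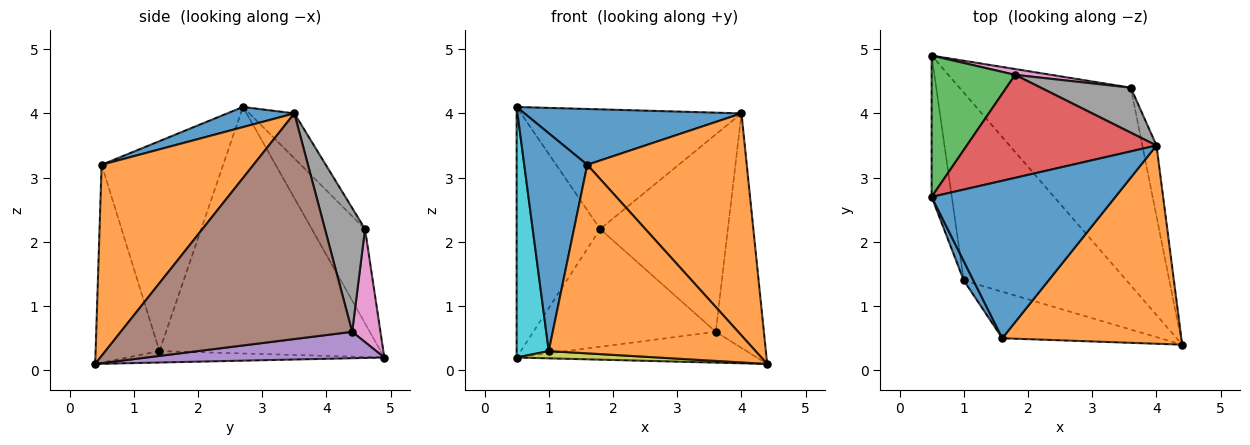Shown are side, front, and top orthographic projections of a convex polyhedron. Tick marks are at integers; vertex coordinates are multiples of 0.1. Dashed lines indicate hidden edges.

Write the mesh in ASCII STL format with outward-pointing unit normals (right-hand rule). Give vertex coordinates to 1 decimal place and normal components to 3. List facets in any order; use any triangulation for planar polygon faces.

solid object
 facet normal 0.103 -0.332 0.938
  outer loop
   vertex 1.6 0.5 3.2
   vertex 4.0 3.5 4.0
   vertex 0.5 2.7 4.1
  endloop
 endfacet
 facet normal 0.579 -0.608 0.543
  outer loop
   vertex 1.6 0.5 3.2
   vertex 4.4 0.4 0.1
   vertex 4.0 3.5 4.0
  endloop
 endfacet
 facet normal -0.485 0.762 0.430
  outer loop
   vertex 1.8 4.6 2.2
   vertex 0.5 4.9 0.2
   vertex 0.5 2.7 4.1
  endloop
 endfacet
 facet normal -0.153 0.749 0.645
  outer loop
   vertex 1.8 4.6 2.2
   vertex 0.5 2.7 4.1
   vertex 4.0 3.5 4.0
  endloop
 endfacet
 facet normal 0.151 0.152 -0.977
  outer loop
   vertex 3.6 4.4 0.6
   vertex 4.4 0.4 0.1
   vertex 0.5 4.9 0.2
  endloop
 endfacet
 facet normal 0.977 0.203 -0.061
  outer loop
   vertex 3.6 4.4 0.6
   vertex 4.0 3.5 4.0
   vertex 4.4 0.4 0.1
  endloop
 endfacet
 facet normal 0.153 0.987 0.049
  outer loop
   vertex 3.6 4.4 0.6
   vertex 0.5 4.9 0.2
   vertex 1.8 4.6 2.2
  endloop
 endfacet
 facet normal 0.292 0.932 0.212
  outer loop
   vertex 3.6 4.4 0.6
   vertex 1.8 4.6 2.2
   vertex 4.0 3.5 4.0
  endloop
 endfacet
 facet normal -0.070 -0.038 -0.997
  outer loop
   vertex 1.0 1.4 0.3
   vertex 0.5 4.9 0.2
   vertex 4.4 0.4 0.1
  endloop
 endfacet
 facet normal -0.986 -0.143 -0.081
  outer loop
   vertex 1.0 1.4 0.3
   vertex 0.5 2.7 4.1
   vertex 0.5 4.9 0.2
  endloop
 endfacet
 facet normal -0.887 -0.460 0.041
  outer loop
   vertex 1.0 1.4 0.3
   vertex 1.6 0.5 3.2
   vertex 0.5 2.7 4.1
  endloop
 endfacet
 facet normal -0.287 -0.930 -0.229
  outer loop
   vertex 1.0 1.4 0.3
   vertex 4.4 0.4 0.1
   vertex 1.6 0.5 3.2
  endloop
 endfacet
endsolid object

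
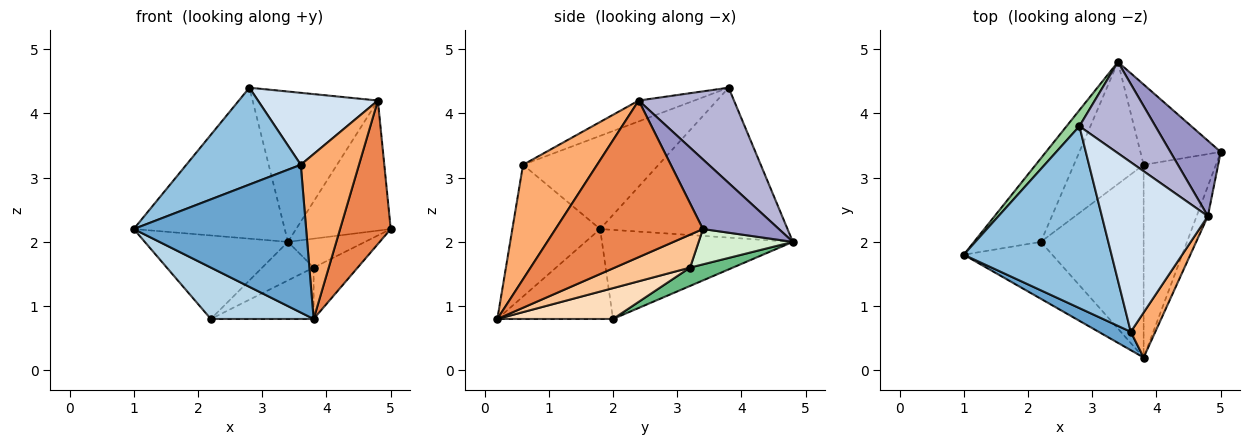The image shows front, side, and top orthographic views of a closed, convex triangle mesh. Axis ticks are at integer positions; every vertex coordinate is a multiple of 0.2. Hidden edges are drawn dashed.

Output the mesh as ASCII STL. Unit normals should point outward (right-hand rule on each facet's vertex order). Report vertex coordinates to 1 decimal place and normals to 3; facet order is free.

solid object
 facet normal -0.451 -0.886 0.110
  outer loop
   vertex 3.6 0.6 3.2
   vertex 1.0 1.8 2.2
   vertex 3.8 0.2 0.8
  endloop
 endfacet
 facet normal -0.486 -0.411 0.771
  outer loop
   vertex 3.6 0.6 3.2
   vertex 2.8 3.8 4.4
   vertex 1.0 1.8 2.2
  endloop
 endfacet
 facet normal -0.602 -0.535 -0.593
  outer loop
   vertex 2.2 2.0 0.8
   vertex 3.8 0.2 0.8
   vertex 1.0 1.8 2.2
  endloop
 endfacet
 facet normal -0.178 -0.384 0.906
  outer loop
   vertex 4.8 2.4 4.2
   vertex 2.8 3.8 4.4
   vertex 3.6 0.6 3.2
  endloop
 endfacet
 facet normal 0.944 -0.324 -0.068
  outer loop
   vertex 4.8 2.4 4.2
   vertex 3.8 0.2 0.8
   vertex 5.0 3.4 2.2
  endloop
 endfacet
 facet normal 0.775 -0.609 0.166
  outer loop
   vertex 4.8 2.4 4.2
   vertex 3.6 0.6 3.2
   vertex 3.8 0.2 0.8
  endloop
 endfacet
 facet normal 0.403 0.236 -0.884
  outer loop
   vertex 3.8 3.2 1.6
   vertex 5.0 3.4 2.2
   vertex 3.8 0.2 0.8
  endloop
 endfacet
 facet normal 0.278 0.247 -0.928
  outer loop
   vertex 3.8 3.2 1.6
   vertex 3.8 0.2 0.8
   vertex 2.2 2.0 0.8
  endloop
 endfacet
 facet normal 0.243 0.292 -0.925
  outer loop
   vertex 3.4 4.8 2.0
   vertex 3.8 3.2 1.6
   vertex 2.2 2.0 0.8
  endloop
 endfacet
 facet normal -0.777 0.626 0.067
  outer loop
   vertex 3.4 4.8 2.0
   vertex 1.0 1.8 2.2
   vertex 2.8 3.8 4.4
  endloop
 endfacet
 facet normal -0.686 0.514 -0.514
  outer loop
   vertex 3.4 4.8 2.0
   vertex 2.2 2.0 0.8
   vertex 1.0 1.8 2.2
  endloop
 endfacet
 facet normal 0.383 0.313 -0.869
  outer loop
   vertex 3.4 4.8 2.0
   vertex 5.0 3.4 2.2
   vertex 3.8 3.2 1.6
  endloop
 endfacet
 facet normal 0.570 0.711 0.412
  outer loop
   vertex 3.4 4.8 2.0
   vertex 4.8 2.4 4.2
   vertex 5.0 3.4 2.2
  endloop
 endfacet
 facet normal 0.545 0.717 0.435
  outer loop
   vertex 3.4 4.8 2.0
   vertex 2.8 3.8 4.4
   vertex 4.8 2.4 4.2
  endloop
 endfacet
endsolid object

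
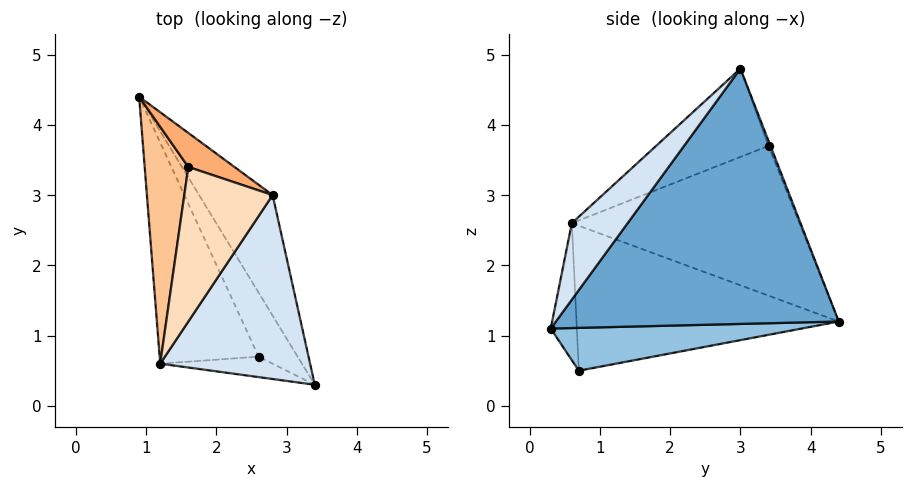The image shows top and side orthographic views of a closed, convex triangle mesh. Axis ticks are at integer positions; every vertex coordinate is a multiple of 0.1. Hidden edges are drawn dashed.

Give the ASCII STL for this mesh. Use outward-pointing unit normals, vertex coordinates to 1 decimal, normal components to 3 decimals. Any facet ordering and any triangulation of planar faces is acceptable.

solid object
 facet normal 0.827 0.510 -0.238
  outer loop
   vertex 2.8 3.0 4.8
   vertex 3.4 0.3 1.1
   vertex 0.9 4.4 1.2
  endloop
 endfacet
 facet normal 0.669 0.423 -0.611
  outer loop
   vertex 2.6 0.7 0.5
   vertex 0.9 4.4 1.2
   vertex 3.4 0.3 1.1
  endloop
 endfacet
 facet normal -0.797 -0.263 -0.544
  outer loop
   vertex 1.2 0.6 2.6
   vertex 0.9 4.4 1.2
   vertex 2.6 0.7 0.5
  endloop
 endfacet
 facet normal 0.303 -0.746 0.593
  outer loop
   vertex 1.2 0.6 2.6
   vertex 3.4 0.3 1.1
   vertex 2.8 3.0 4.8
  endloop
 endfacet
 facet normal -0.287 -0.928 -0.236
  outer loop
   vertex 1.2 0.6 2.6
   vertex 2.6 0.7 0.5
   vertex 3.4 0.3 1.1
  endloop
 endfacet
 facet normal -0.041 0.924 0.381
  outer loop
   vertex 1.6 3.4 3.7
   vertex 2.8 3.0 4.8
   vertex 0.9 4.4 1.2
  endloop
 endfacet
 facet normal -0.960 0.027 0.280
  outer loop
   vertex 1.6 3.4 3.7
   vertex 0.9 4.4 1.2
   vertex 1.2 0.6 2.6
  endloop
 endfacet
 facet normal -0.696 -0.174 0.696
  outer loop
   vertex 1.6 3.4 3.7
   vertex 1.2 0.6 2.6
   vertex 2.8 3.0 4.8
  endloop
 endfacet
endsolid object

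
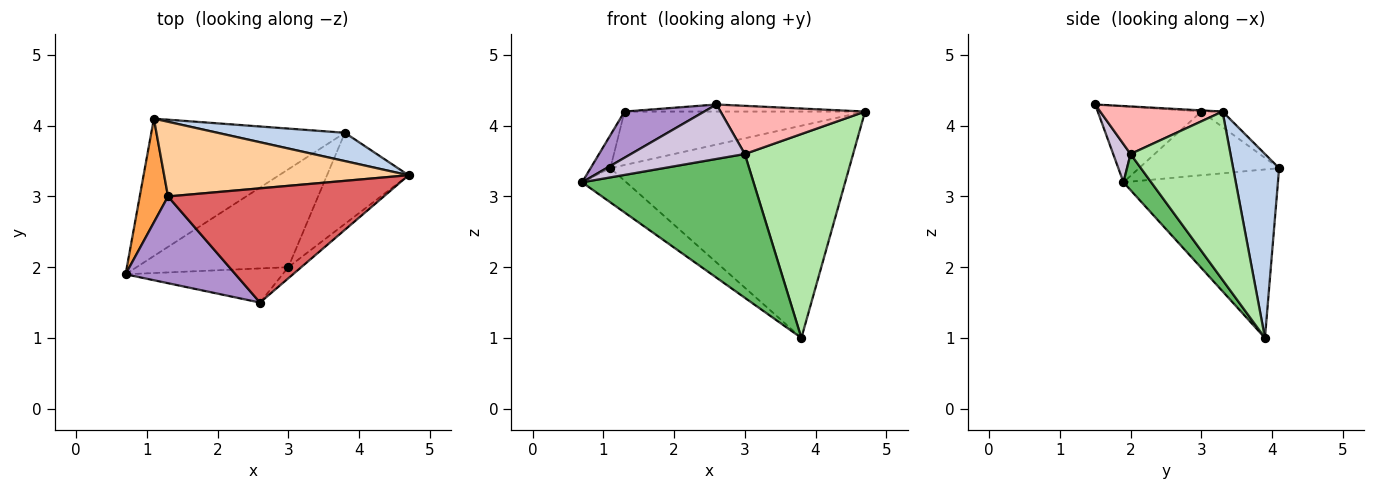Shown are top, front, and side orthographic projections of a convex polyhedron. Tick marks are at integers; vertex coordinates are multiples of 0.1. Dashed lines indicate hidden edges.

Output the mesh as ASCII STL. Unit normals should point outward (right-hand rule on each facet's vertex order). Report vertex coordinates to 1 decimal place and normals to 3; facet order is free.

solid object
 facet normal -0.645 0.185 -0.741
  outer loop
   vertex 3.8 3.9 1.0
   vertex 0.7 1.9 3.2
   vertex 1.1 4.1 3.4
  endloop
 endfacet
 facet normal 0.188 0.974 0.130
  outer loop
   vertex 3.8 3.9 1.0
   vertex 1.1 4.1 3.4
   vertex 4.7 3.3 4.2
  endloop
 endfacet
 facet normal -0.906 0.128 0.403
  outer loop
   vertex 1.3 3.0 4.2
   vertex 1.1 4.1 3.4
   vertex 0.7 1.9 3.2
  endloop
 endfacet
 facet normal -0.051 0.581 0.812
  outer loop
   vertex 1.3 3.0 4.2
   vertex 4.7 3.3 4.2
   vertex 1.1 4.1 3.4
  endloop
 endfacet
 facet normal 0.133 -0.819 -0.558
  outer loop
   vertex 3.0 2.0 3.6
   vertex 0.7 1.9 3.2
   vertex 3.8 3.9 1.0
  endloop
 endfacet
 facet normal 0.644 -0.698 -0.312
  outer loop
   vertex 3.0 2.0 3.6
   vertex 3.8 3.9 1.0
   vertex 4.7 3.3 4.2
  endloop
 endfacet
 facet normal -0.005 0.062 0.998
  outer loop
   vertex 2.6 1.5 4.3
   vertex 4.7 3.3 4.2
   vertex 1.3 3.0 4.2
  endloop
 endfacet
 facet normal 0.636 -0.752 -0.173
  outer loop
   vertex 2.6 1.5 4.3
   vertex 3.0 2.0 3.6
   vertex 4.7 3.3 4.2
  endloop
 endfacet
 facet normal -0.521 -0.401 0.754
  outer loop
   vertex 2.6 1.5 4.3
   vertex 1.3 3.0 4.2
   vertex 0.7 1.9 3.2
  endloop
 endfacet
 facet normal 0.128 -0.840 -0.527
  outer loop
   vertex 2.6 1.5 4.3
   vertex 0.7 1.9 3.2
   vertex 3.0 2.0 3.6
  endloop
 endfacet
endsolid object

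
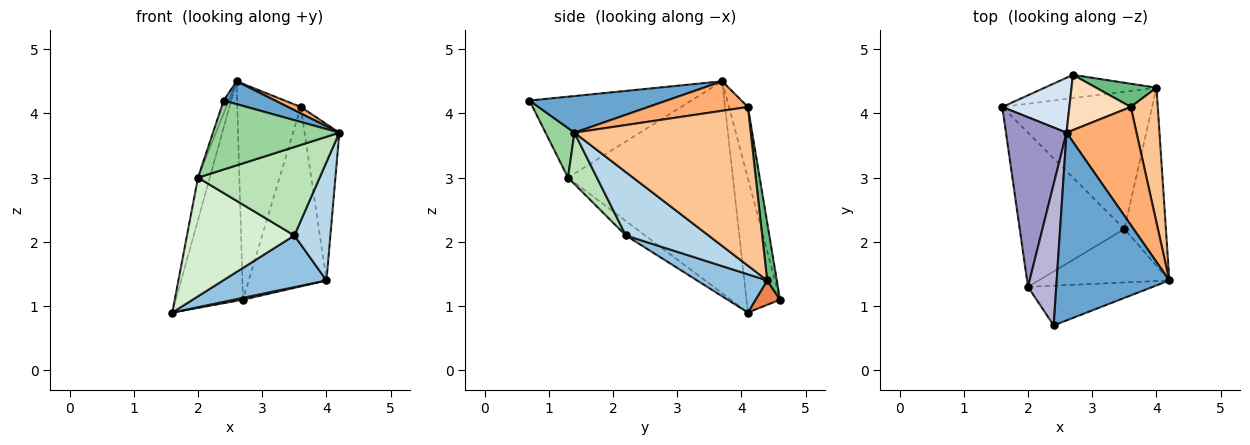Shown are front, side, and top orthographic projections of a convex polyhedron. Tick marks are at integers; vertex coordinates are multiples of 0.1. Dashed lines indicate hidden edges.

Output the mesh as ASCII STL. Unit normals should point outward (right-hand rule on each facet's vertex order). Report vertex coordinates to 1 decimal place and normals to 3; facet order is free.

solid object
 facet normal 0.307 -0.115 0.945
  outer loop
   vertex 2.6 3.7 4.5
   vertex 2.4 0.7 4.2
   vertex 4.2 1.4 3.7
  endloop
 endfacet
 facet normal 0.232 -0.342 -0.910
  outer loop
   vertex 3.5 2.2 2.1
   vertex 1.6 4.1 0.9
   vertex 4.0 4.4 1.4
  endloop
 endfacet
 facet normal 0.786 -0.342 -0.515
  outer loop
   vertex 3.5 2.2 2.1
   vertex 4.0 4.4 1.4
   vertex 4.2 1.4 3.7
  endloop
 endfacet
 facet normal -0.436 0.873 0.218
  outer loop
   vertex 2.7 4.6 1.1
   vertex 1.6 4.1 0.9
   vertex 2.6 3.7 4.5
  endloop
 endfacet
 facet normal 0.213 -0.078 -0.974
  outer loop
   vertex 2.7 4.6 1.1
   vertex 4.0 4.4 1.4
   vertex 1.6 4.1 0.9
  endloop
 endfacet
 facet normal 0.388 -0.050 0.920
  outer loop
   vertex 3.6 4.1 4.1
   vertex 2.6 3.7 4.5
   vertex 4.2 1.4 3.7
  endloop
 endfacet
 facet normal 0.968 0.191 0.165
  outer loop
   vertex 3.6 4.1 4.1
   vertex 4.2 1.4 3.7
   vertex 4.0 4.4 1.4
  endloop
 endfacet
 facet normal -0.277 0.931 0.238
  outer loop
   vertex 3.6 4.1 4.1
   vertex 2.7 4.6 1.1
   vertex 2.6 3.7 4.5
  endloop
 endfacet
 facet normal 0.122 0.984 0.127
  outer loop
   vertex 3.6 4.1 4.1
   vertex 4.0 4.4 1.4
   vertex 2.7 4.6 1.1
  endloop
 endfacet
 facet normal 0.194 -0.850 -0.490
  outer loop
   vertex 2.0 1.3 3.0
   vertex 4.2 1.4 3.7
   vertex 2.4 0.7 4.2
  endloop
 endfacet
 facet normal 0.199 -0.839 -0.507
  outer loop
   vertex 2.0 1.3 3.0
   vertex 3.5 2.2 2.1
   vertex 4.2 1.4 3.7
  endloop
 endfacet
 facet normal -0.109 -0.606 -0.788
  outer loop
   vertex 2.0 1.3 3.0
   vertex 1.6 4.1 0.9
   vertex 3.5 2.2 2.1
  endloop
 endfacet
 facet normal -0.959 0.069 0.274
  outer loop
   vertex 2.0 1.3 3.0
   vertex 2.6 3.7 4.5
   vertex 1.6 4.1 0.9
  endloop
 endfacet
 facet normal -0.944 0.030 0.330
  outer loop
   vertex 2.0 1.3 3.0
   vertex 2.4 0.7 4.2
   vertex 2.6 3.7 4.5
  endloop
 endfacet
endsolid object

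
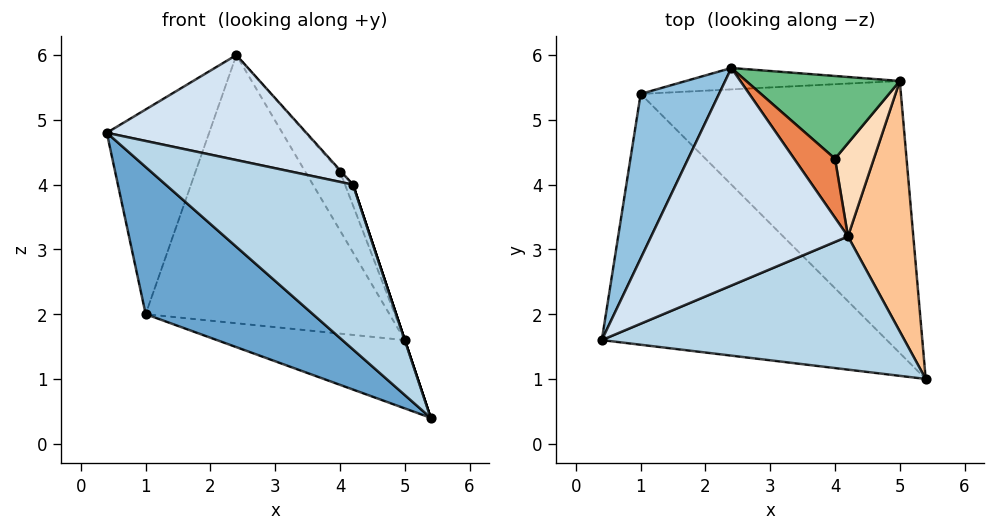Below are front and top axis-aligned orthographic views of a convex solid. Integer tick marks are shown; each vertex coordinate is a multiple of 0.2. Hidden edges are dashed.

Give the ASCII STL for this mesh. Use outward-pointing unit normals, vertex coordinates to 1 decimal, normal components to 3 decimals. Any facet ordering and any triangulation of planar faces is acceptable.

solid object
 facet normal -0.634 -0.391 -0.667
  outer loop
   vertex 1.0 5.4 2.0
   vertex 5.4 1.0 0.4
   vertex 0.4 1.6 4.8
  endloop
 endfacet
 facet normal -0.896 0.347 0.279
  outer loop
   vertex 1.0 5.4 2.0
   vertex 0.4 1.6 4.8
   vertex 2.4 5.8 6.0
  endloop
 endfacet
 facet normal 0.418 -0.707 0.571
  outer loop
   vertex 4.2 3.2 4.0
   vertex 0.4 1.6 4.8
   vertex 5.4 1.0 0.4
  endloop
 endfacet
 facet normal 0.349 -0.407 0.844
  outer loop
   vertex 4.2 3.2 4.0
   vertex 2.4 5.8 6.0
   vertex 0.4 1.6 4.8
  endloop
 endfacet
 facet normal 0.753 0.016 0.657
  outer loop
   vertex 4.2 3.2 4.0
   vertex 4.0 4.4 4.2
   vertex 2.4 5.8 6.0
  endloop
 endfacet
 facet normal -0.109 0.242 -0.964
  outer loop
   vertex 5.0 5.6 1.6
   vertex 5.4 1.0 0.4
   vertex 1.0 5.4 2.0
  endloop
 endfacet
 facet normal 0.949 0.000 0.316
  outer loop
   vertex 5.0 5.6 1.6
   vertex 4.2 3.2 4.0
   vertex 5.4 1.0 0.4
  endloop
 endfacet
 facet normal 0.916 0.087 0.392
  outer loop
   vertex 5.0 5.6 1.6
   vertex 4.0 4.4 4.2
   vertex 4.2 3.2 4.0
  endloop
 endfacet
 facet normal 0.818 0.333 0.468
  outer loop
   vertex 5.0 5.6 1.6
   vertex 2.4 5.8 6.0
   vertex 4.0 4.4 4.2
  endloop
 endfacet
 facet normal -0.058 0.995 -0.079
  outer loop
   vertex 5.0 5.6 1.6
   vertex 1.0 5.4 2.0
   vertex 2.4 5.8 6.0
  endloop
 endfacet
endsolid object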